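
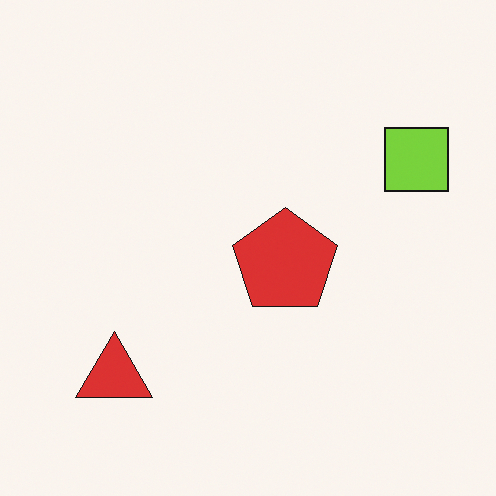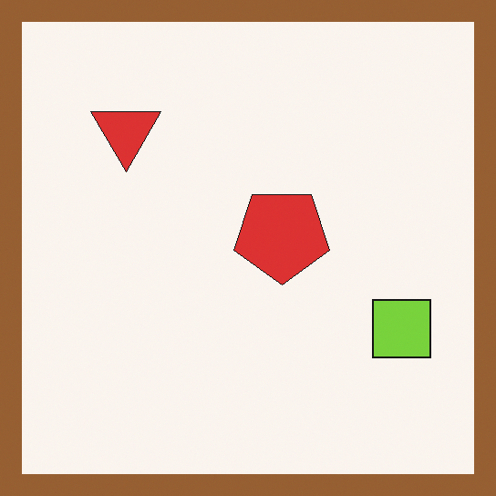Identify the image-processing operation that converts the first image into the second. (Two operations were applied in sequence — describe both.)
It was flipped vertically (top ↔ bottom), then framed with a brown border.

The red triangle is in the bottom-left of the first image and the top-left of the second — shapes on opposite sides of the horizontal midline have swapped in a mirror flip. A solid brown frame runs around the edge of the second image, with the content slightly shrunk inside it.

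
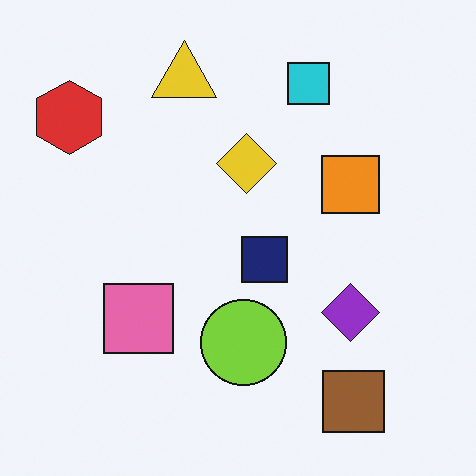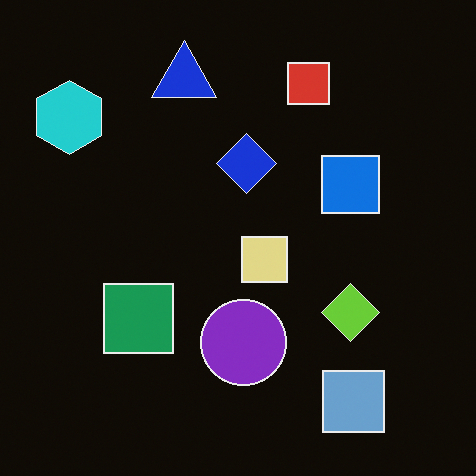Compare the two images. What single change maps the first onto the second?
The second image is the first color-inverted (negative).

The light background has become dark and every shape's color is its complement — a photographic negative.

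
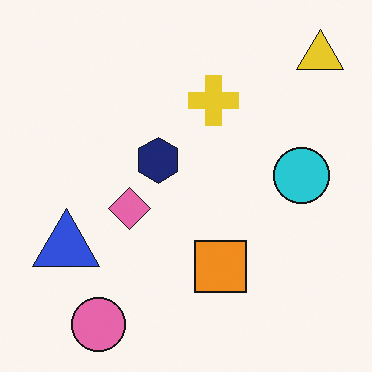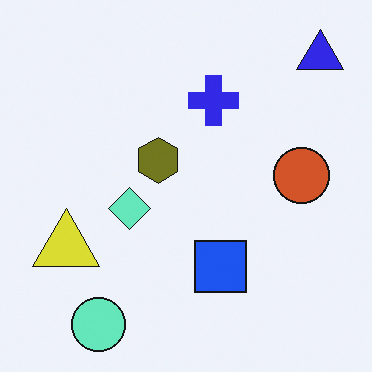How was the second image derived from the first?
The image was hue-shifted through roughly half the color wheel.

Every shape's color has rotated by the same amount around the hue wheel — a uniform hue shift.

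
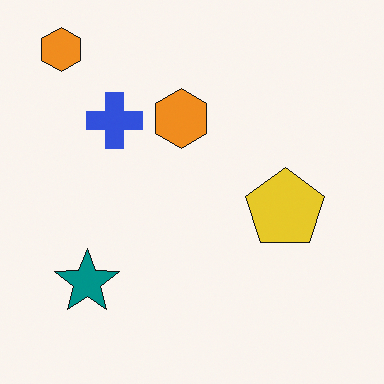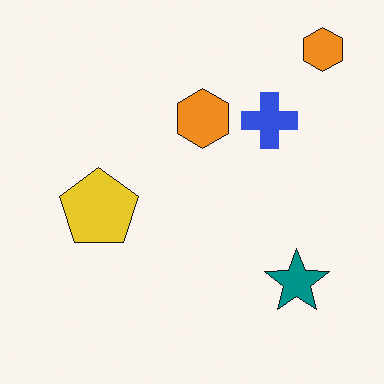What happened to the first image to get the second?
It was flipped horizontally (left ↔ right).

The teal star is in the bottom-left of the first image and the bottom-right of the second — shapes on opposite sides of the vertical midline have swapped in a mirror flip.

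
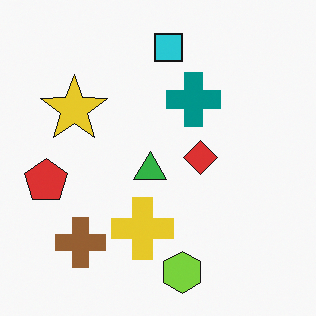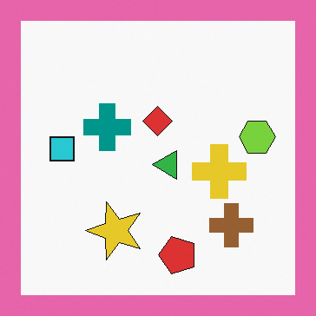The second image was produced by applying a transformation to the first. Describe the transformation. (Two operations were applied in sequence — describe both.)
The image was rotated 90° counter-clockwise, then framed with a pink border.

The lime hexagon sits in the bottom of the first image and the right of the second — consistent with a whole-image 90° counter-clockwise rotation. A solid pink frame runs around the edge of the second image, with the content slightly shrunk inside it.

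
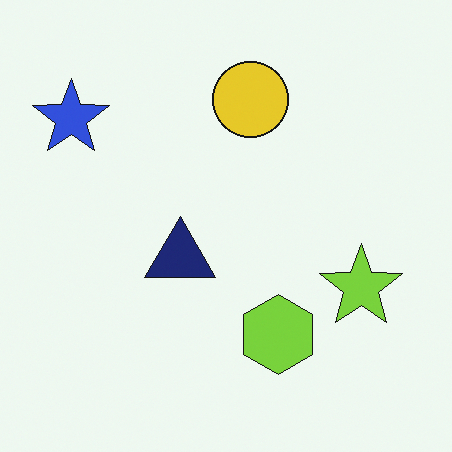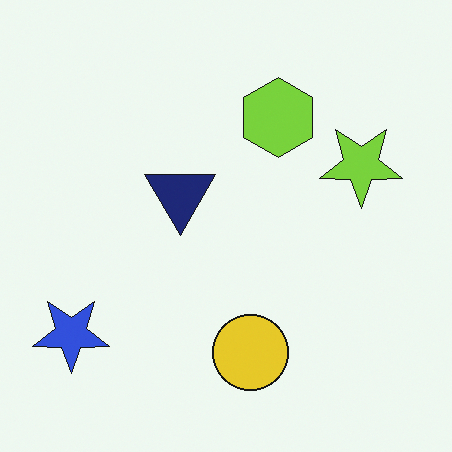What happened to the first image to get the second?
The image was flipped vertically (top ↔ bottom).

The yellow circle is in the top of the first image and the bottom of the second — shapes on opposite sides of the horizontal midline have swapped in a mirror flip.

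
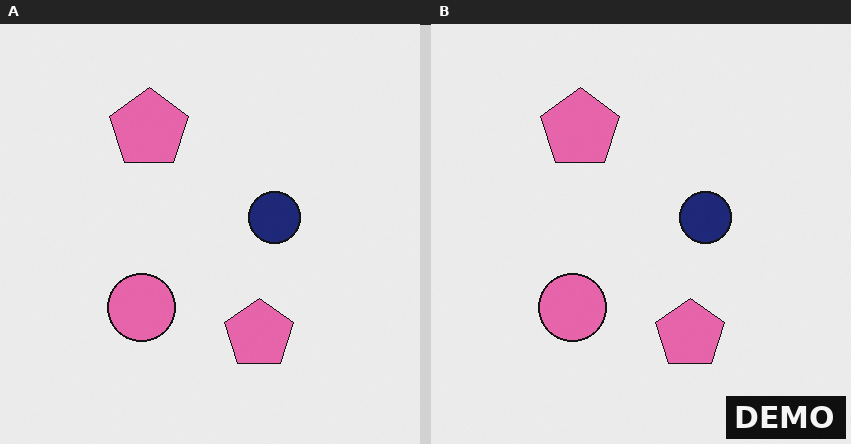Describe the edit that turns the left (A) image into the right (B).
The right (B) image is the left (A) watermarked with the text "DEMO" in the lower-right corner.

A dark label reading "DEMO" appears in the lower-right corner.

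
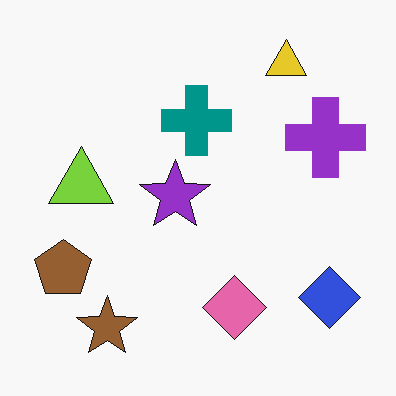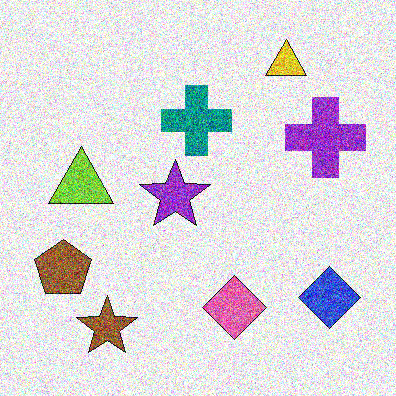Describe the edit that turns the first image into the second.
The image was degraded with a thick layer of grain.

Random speckle covers the whole image, including the flat background.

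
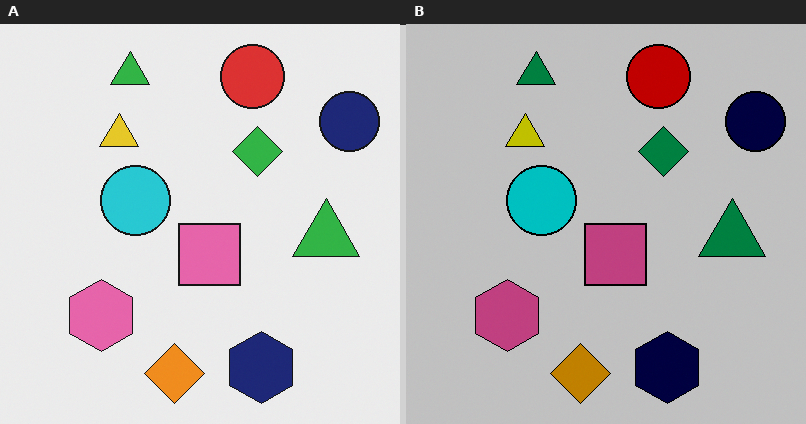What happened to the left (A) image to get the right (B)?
It was heavily posterized to just a handful of flat colors.

Each flat color has snapped to a coarser quantized level — most visibly, the near-white background has dropped to a flat grey.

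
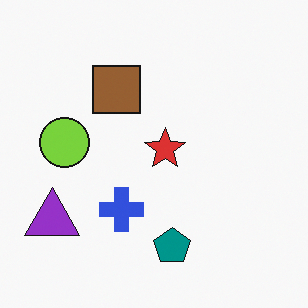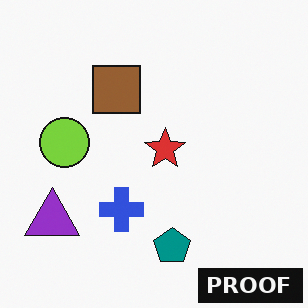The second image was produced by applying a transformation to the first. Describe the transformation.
The transformation is: watermarked with the text "PROOF" in the lower-right corner.

A dark label reading "PROOF" appears in the lower-right corner.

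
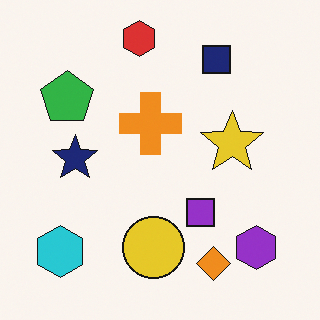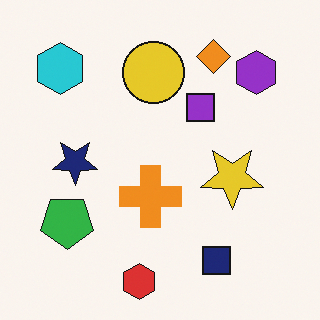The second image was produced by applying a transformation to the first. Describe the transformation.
The second image is the first flipped vertically (top ↔ bottom).

The red hexagon is in the top of the first image and the bottom of the second — shapes on opposite sides of the horizontal midline have swapped in a mirror flip.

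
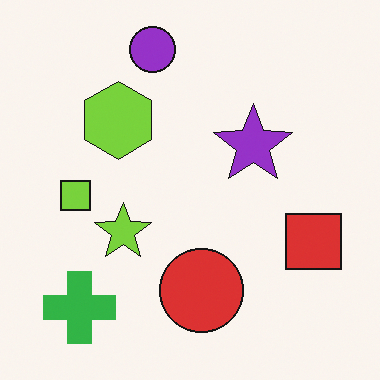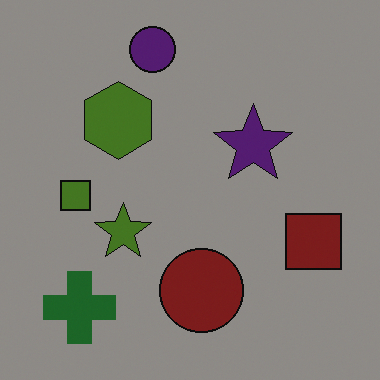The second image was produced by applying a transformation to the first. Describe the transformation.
The second image is the first darkened a lot.

Every pixel — background and shapes alike — is uniformly darkened.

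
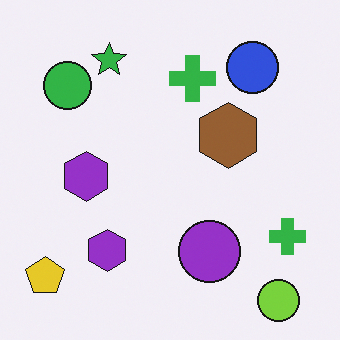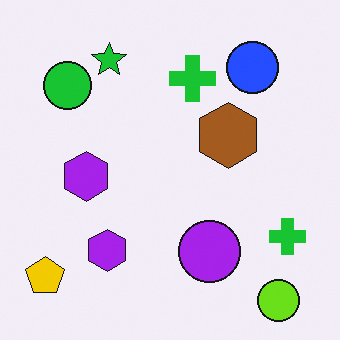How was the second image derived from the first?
Slightly oversaturated.

All colors are more vivid — a global saturation change.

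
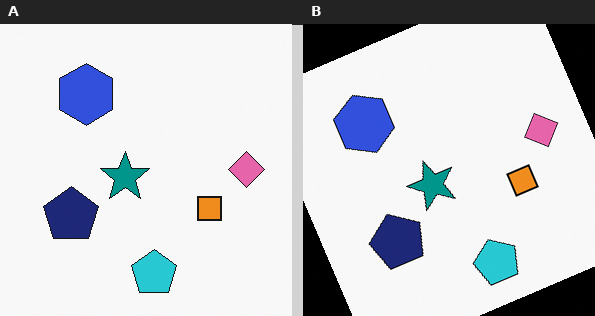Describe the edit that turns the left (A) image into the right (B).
The image was rotated counter-clockwise by a clearly visible amount.

Every shape is tilted by the same angle and the image corners show triangular fill wedges — a whole-image rotation by a non-right angle.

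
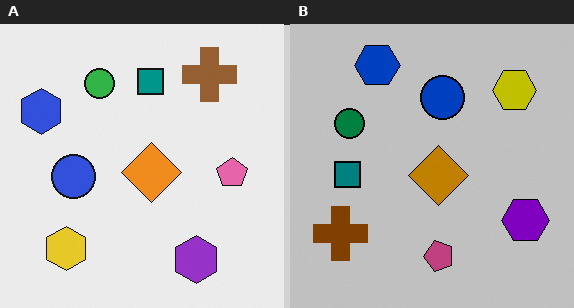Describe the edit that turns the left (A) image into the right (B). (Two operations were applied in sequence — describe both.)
This is the original image aggressively posterized, then transposed (reflected across the top-left ↔ bottom-right diagonal).

Each flat color has snapped to a coarser quantized level — most visibly, the near-white background has dropped to a flat grey. Shapes have swapped their row and column positions — what was in the top-right is now in the bottom-left — a diagonal reflection.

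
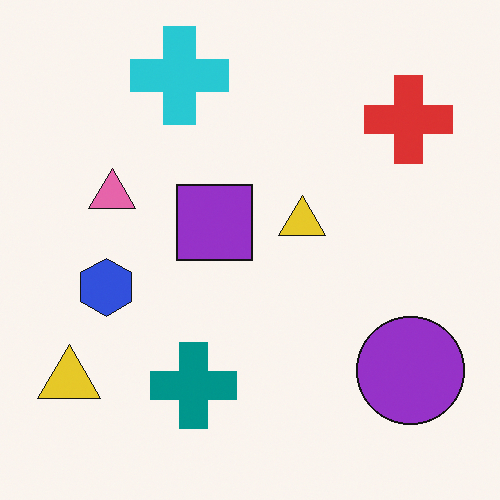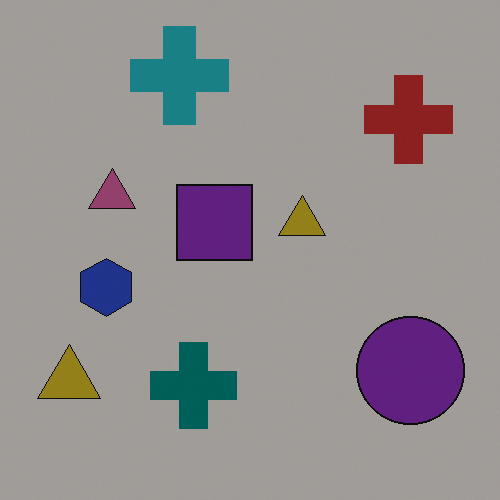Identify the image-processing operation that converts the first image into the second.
The second image is the first substantially darkened.

Every pixel — background and shapes alike — is uniformly darkened.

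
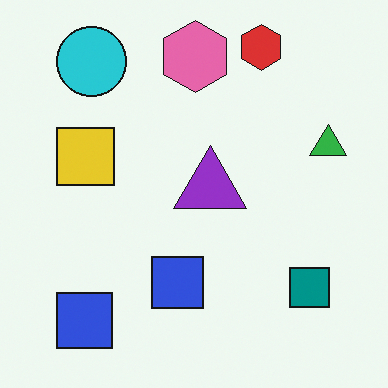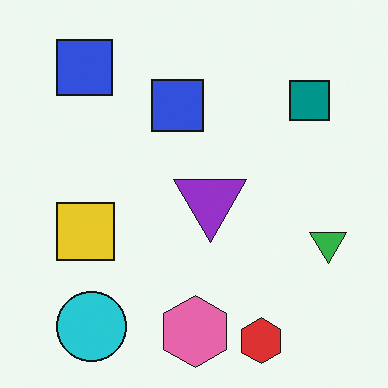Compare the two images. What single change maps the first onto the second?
The second image is the first flipped vertically (top ↔ bottom).

The red hexagon is in the top-right of the first image and the bottom-right of the second — shapes on opposite sides of the horizontal midline have swapped in a mirror flip.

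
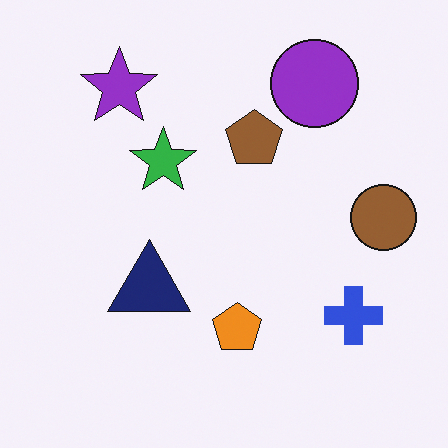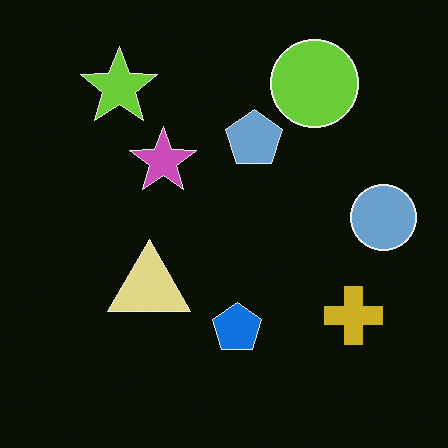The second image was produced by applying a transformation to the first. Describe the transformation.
The transformation is: color-inverted (negative).

The light background has become dark and every shape's color is its complement — a photographic negative.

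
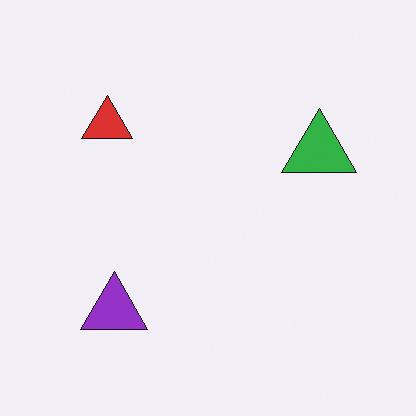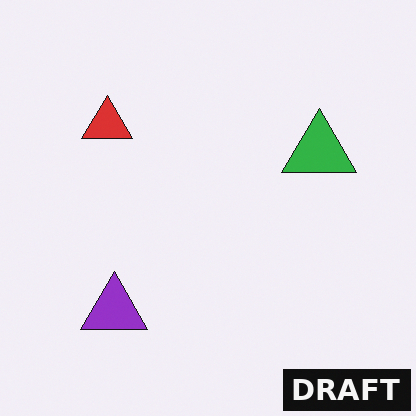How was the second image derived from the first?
The image was watermarked with the text "DRAFT" in the lower-right corner.

A dark label reading "DRAFT" appears in the lower-right corner.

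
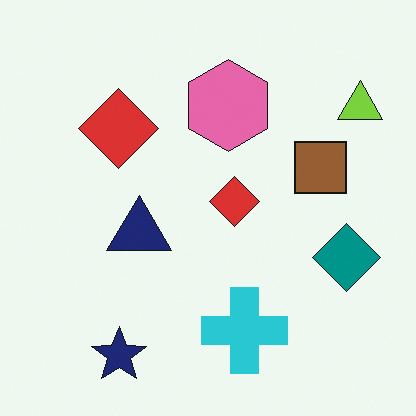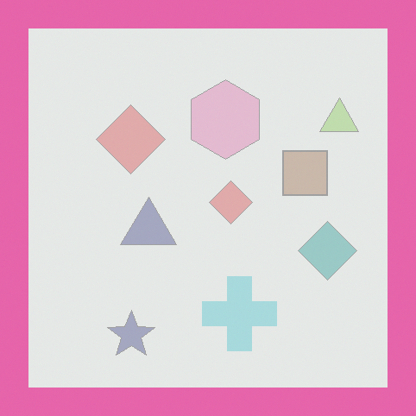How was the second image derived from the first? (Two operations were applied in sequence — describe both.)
Given much lower contrast, then framed with a pink border.

Tones are pushed toward mid-grey across the whole image — a global contrast change. A solid pink frame runs around the edge of the second image, with the content slightly shrunk inside it.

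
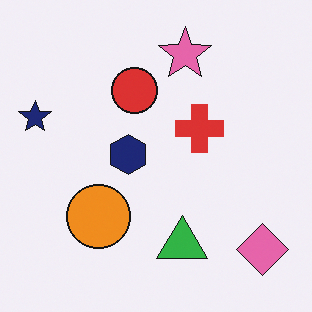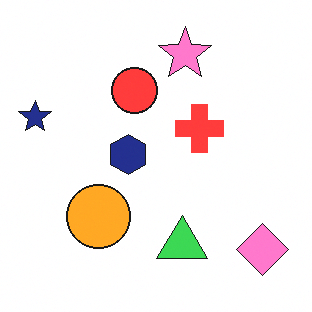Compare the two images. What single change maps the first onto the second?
Brightened a little.

Every pixel — background and shapes alike — is uniformly brightened.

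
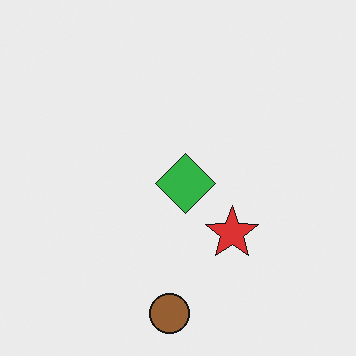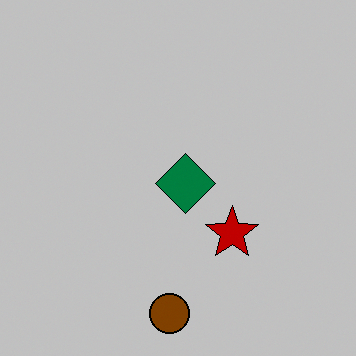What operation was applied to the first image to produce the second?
This is the original image heavily posterized to just a handful of flat colors.

Each flat color has snapped to a coarser quantized level — most visibly, the near-white background has dropped to a flat grey.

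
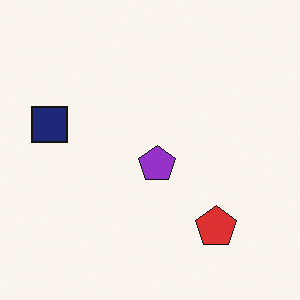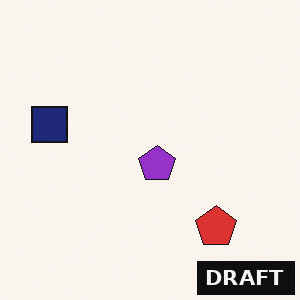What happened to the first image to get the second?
The second image is the first watermarked with the text "DRAFT" in the lower-right corner.

A dark label reading "DRAFT" appears in the lower-right corner.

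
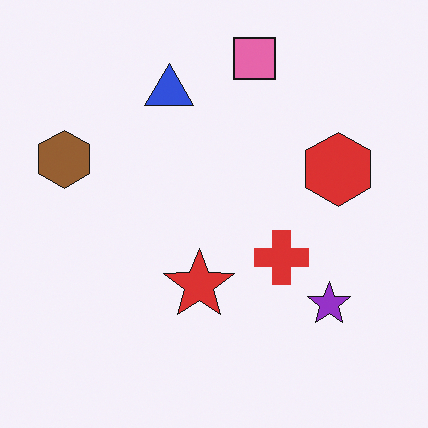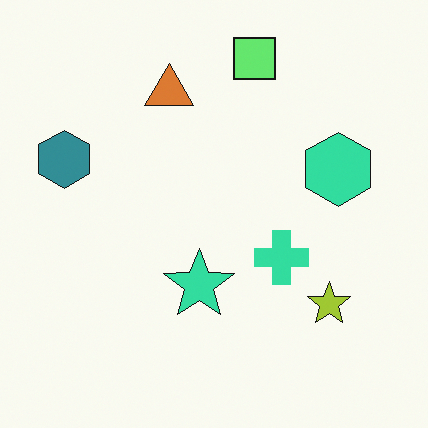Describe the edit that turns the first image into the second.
The image was hue-shifted by a large amount.

Every shape's color has rotated by the same amount around the hue wheel — a uniform hue shift.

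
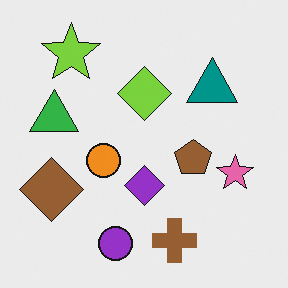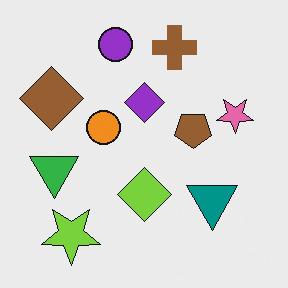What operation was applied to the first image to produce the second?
The image was flipped vertically (top ↔ bottom).

The purple circle is in the bottom of the first image and the top of the second — shapes on opposite sides of the horizontal midline have swapped in a mirror flip.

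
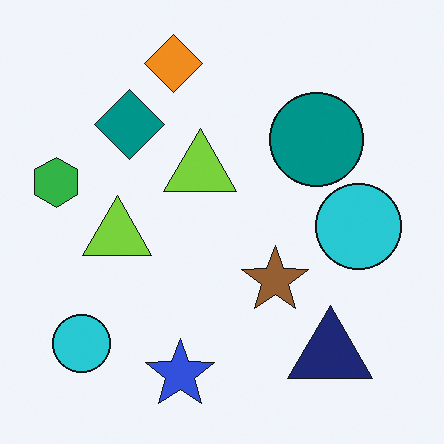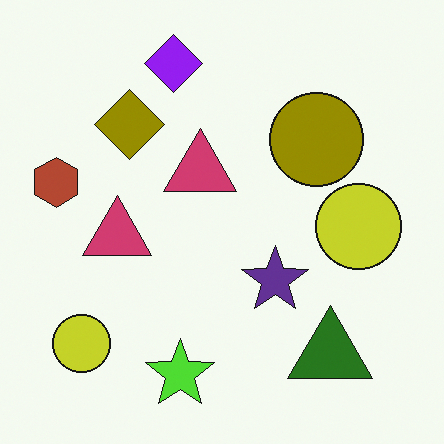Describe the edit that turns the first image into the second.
The second image is the first hue-shifted by a large amount.

Every shape's color has rotated by the same amount around the hue wheel — a uniform hue shift.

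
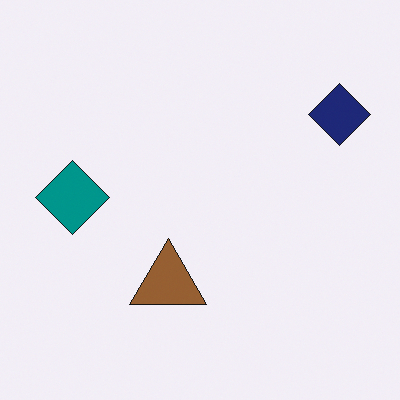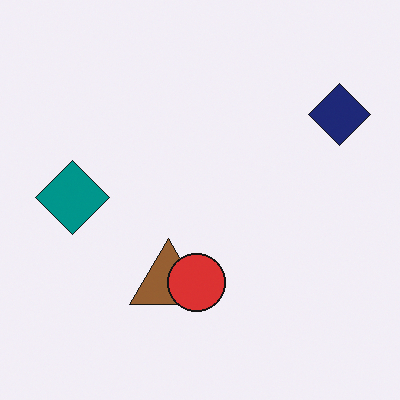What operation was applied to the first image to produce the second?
This is the original image overlaid with an additional red circle.

A red circle appears in the second image that is absent from the first.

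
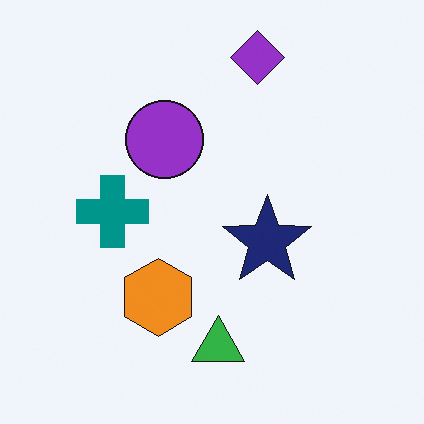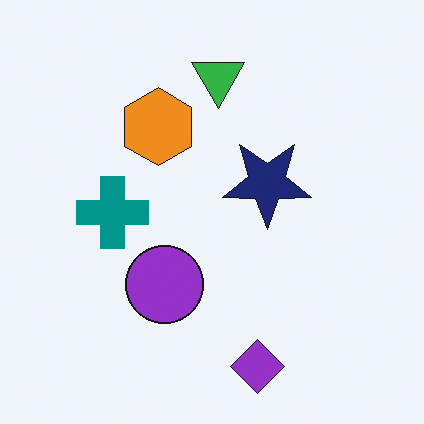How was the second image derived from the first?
The image was flipped vertically (top ↔ bottom).

The purple diamond is in the top of the first image and the bottom of the second — shapes on opposite sides of the horizontal midline have swapped in a mirror flip.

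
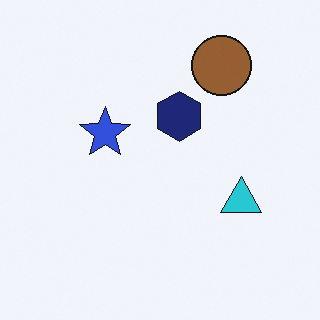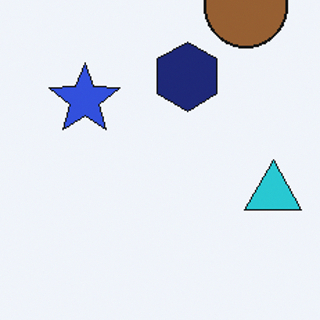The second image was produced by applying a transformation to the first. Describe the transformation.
It was cropped slightly and scaled back up.

The visible shapes are larger and the field of view is narrower; shapes near the original edges may be partly or wholly outside the frame — a crop-and-rescale.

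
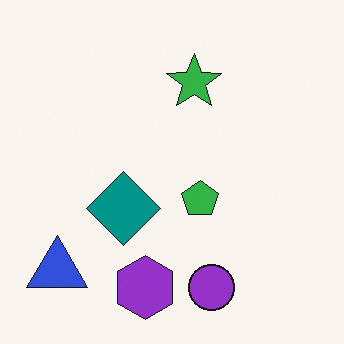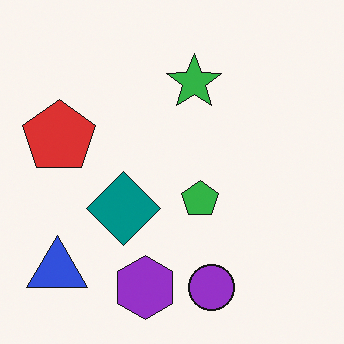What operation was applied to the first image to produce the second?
The image was overlaid with an additional red pentagon.

A red pentagon appears in the second image that is absent from the first.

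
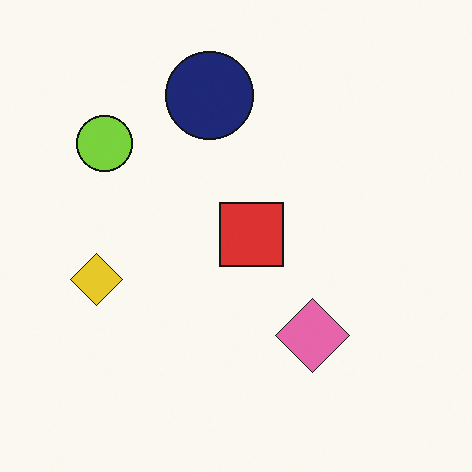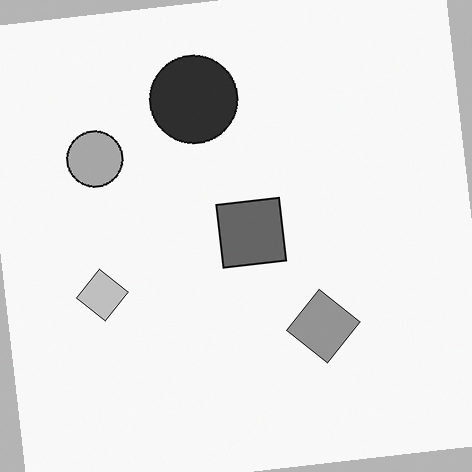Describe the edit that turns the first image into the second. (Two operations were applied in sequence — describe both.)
This is the original image converted to grayscale, then rotated counter-clockwise by a small amount.

All color is removed — every shape is now a shade of grey. Every shape is tilted by the same angle and the image corners show triangular fill wedges — a whole-image rotation by a non-right angle.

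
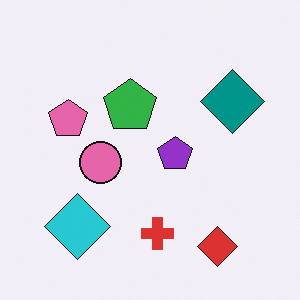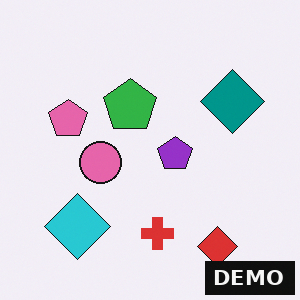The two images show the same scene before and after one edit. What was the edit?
This is the original image watermarked with the text "DEMO" in the lower-right corner.

A dark label reading "DEMO" appears in the lower-right corner.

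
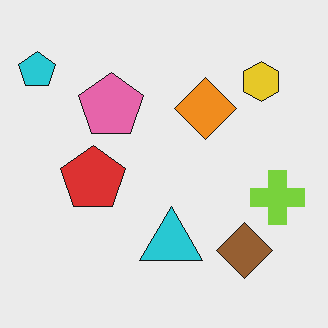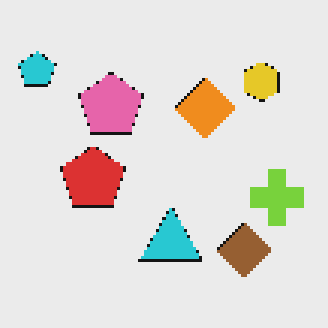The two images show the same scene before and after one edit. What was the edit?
This is the original image lightly pixelated (a mild mosaic effect).

Shapes are reduced to large square blocks; fine edges and outlines are lost — a downscale-then-upscale (mosaic) effect.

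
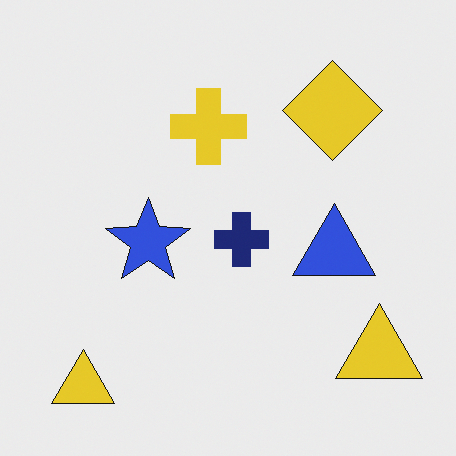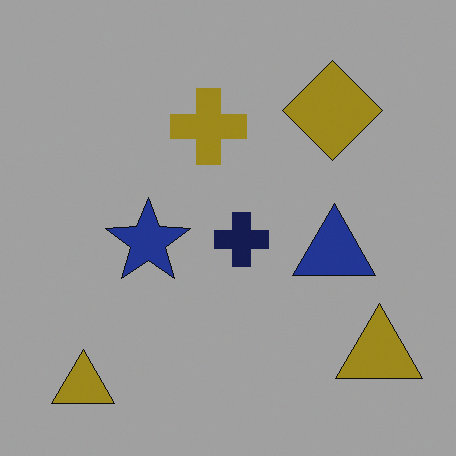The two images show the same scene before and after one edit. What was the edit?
The image was noticeably darkened.

Every pixel — background and shapes alike — is uniformly darkened.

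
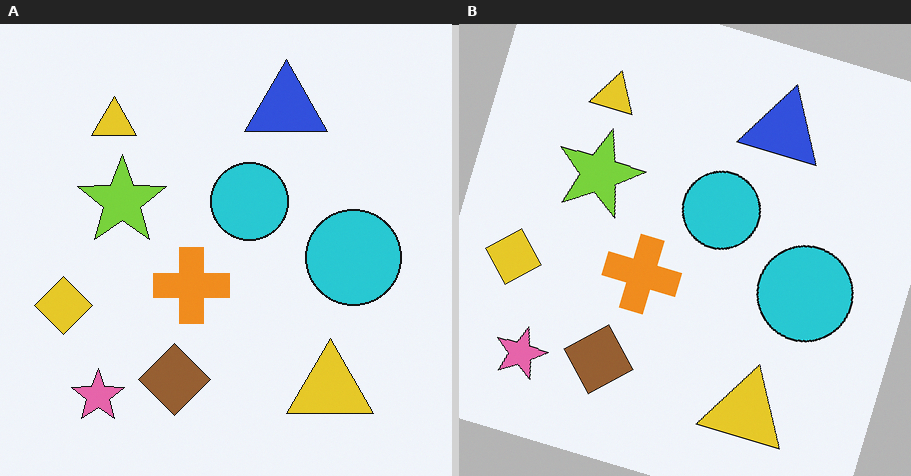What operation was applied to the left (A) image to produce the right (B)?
It was rotated clockwise by a clearly visible amount.

Every shape is tilted by the same angle and the image corners show triangular fill wedges — a whole-image rotation by a non-right angle.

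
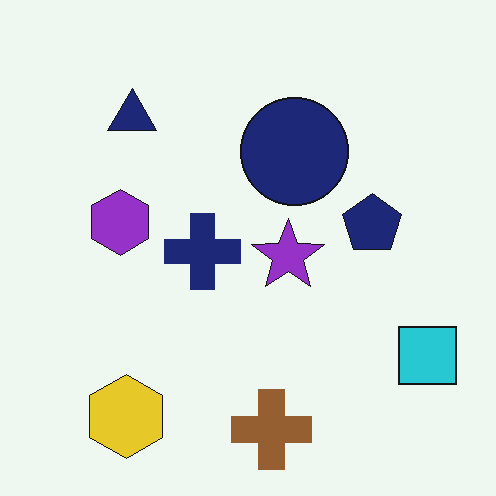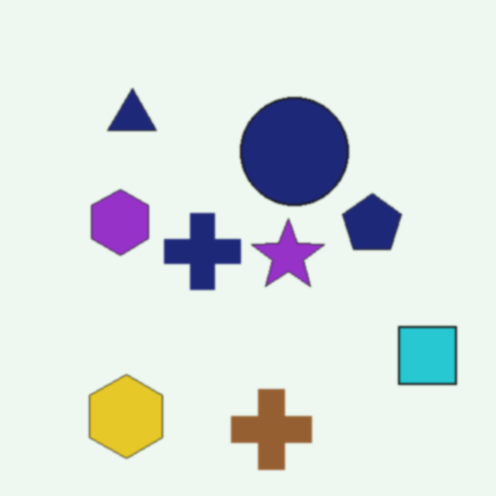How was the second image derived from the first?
It was lightly blurred.

Shape edges and outlines are uniformly softened across the whole image.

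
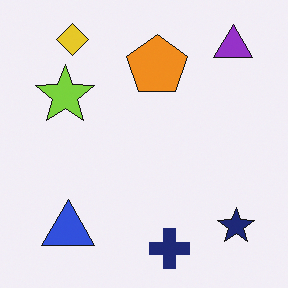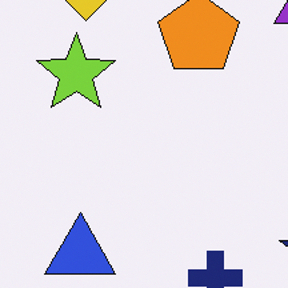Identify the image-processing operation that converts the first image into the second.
The image was cropped slightly and scaled back up.

The visible shapes are larger and the field of view is narrower; shapes near the original edges may be partly or wholly outside the frame — a crop-and-rescale.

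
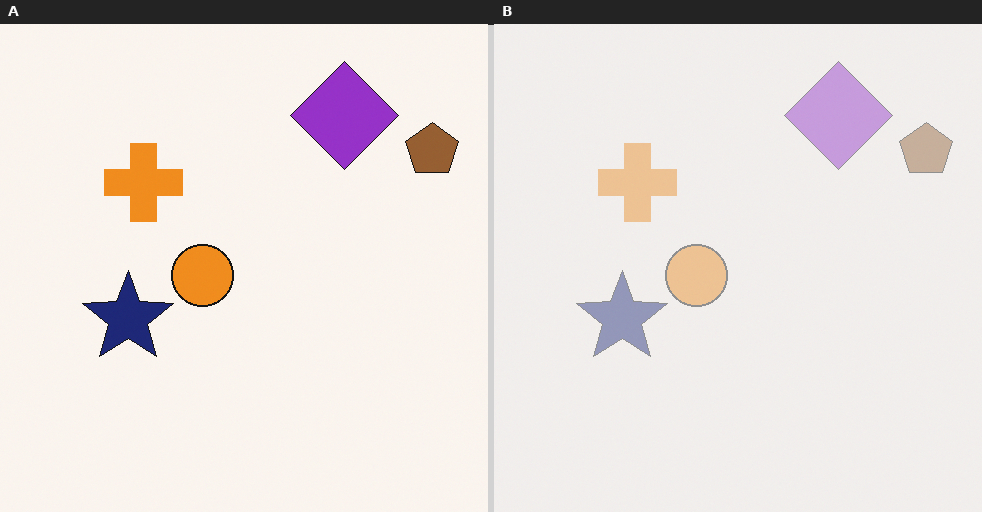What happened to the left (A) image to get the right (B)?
The image was washed out (contrast reduced).

Tones are pushed toward mid-grey across the whole image — a global contrast change.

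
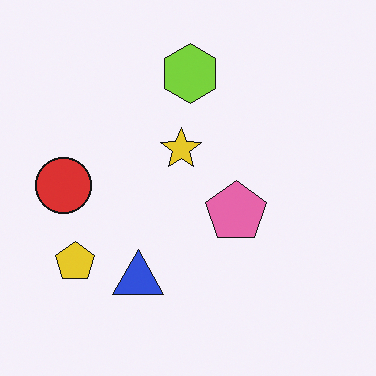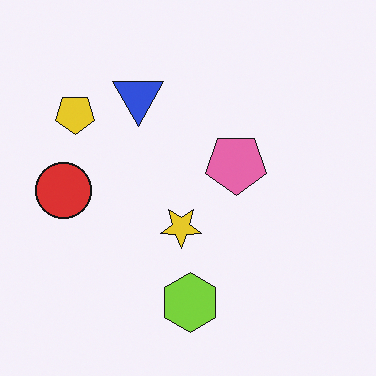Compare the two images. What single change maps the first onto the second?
Flipped vertically (top ↔ bottom).

The lime hexagon is in the top of the first image and the bottom of the second — shapes on opposite sides of the horizontal midline have swapped in a mirror flip.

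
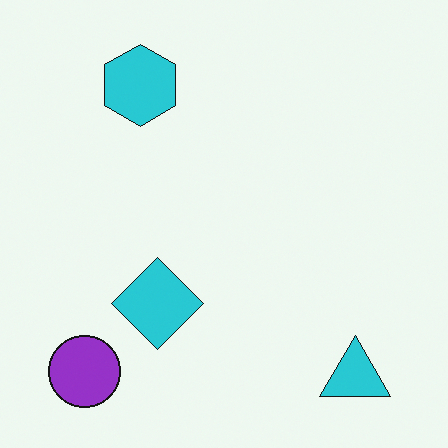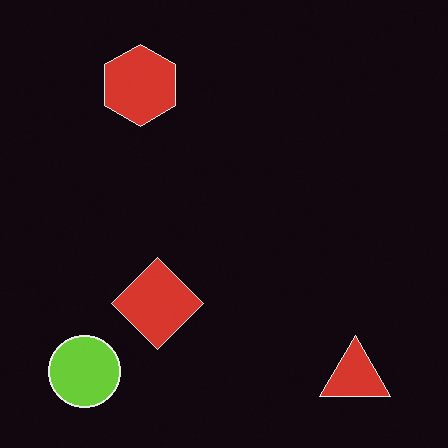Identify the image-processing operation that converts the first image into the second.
Color-inverted (negative).

The light background has become dark and every shape's color is its complement — a photographic negative.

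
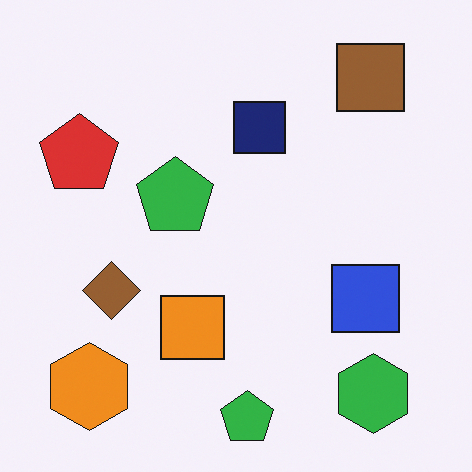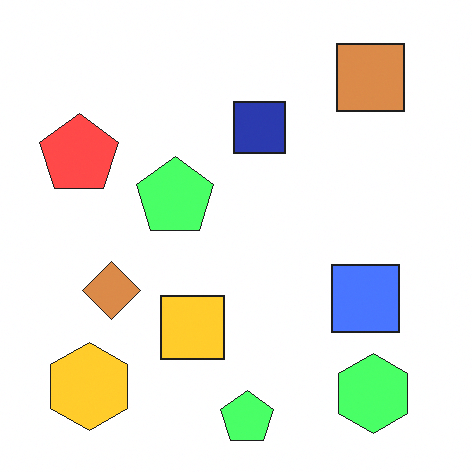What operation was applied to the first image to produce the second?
It was brightened a lot.

Every pixel — background and shapes alike — is uniformly brightened.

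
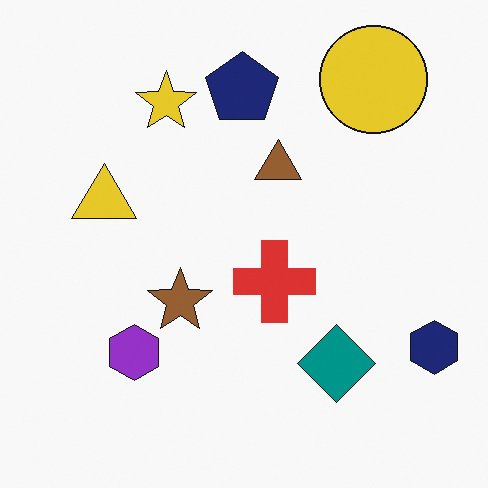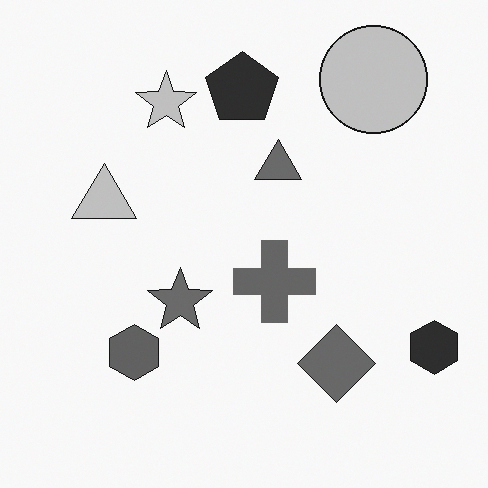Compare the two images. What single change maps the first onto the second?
Converted to grayscale.

All color is removed — every shape is now a shade of grey.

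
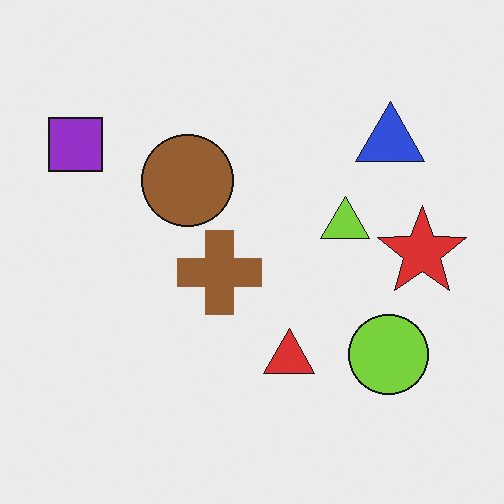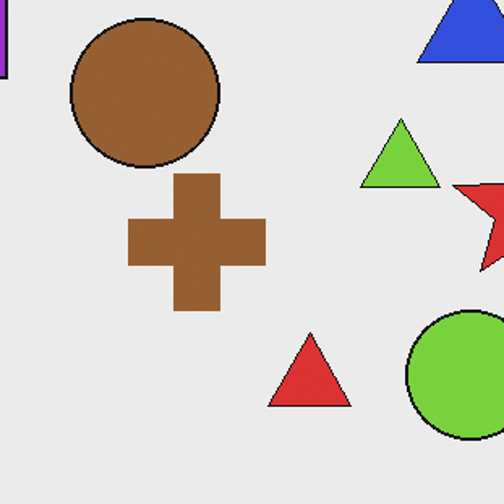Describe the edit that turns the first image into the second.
It was cropped tightly and scaled back up.

The visible shapes are larger and the field of view is narrower; shapes near the original edges may be partly or wholly outside the frame — a crop-and-rescale.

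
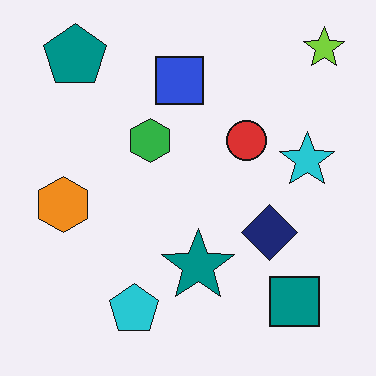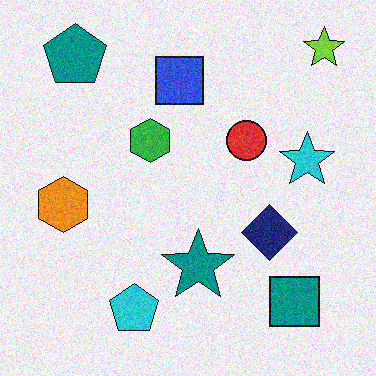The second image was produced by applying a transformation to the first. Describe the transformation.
This is the original image degraded with visible gaussian noise.

Random speckle covers the whole image, including the flat background.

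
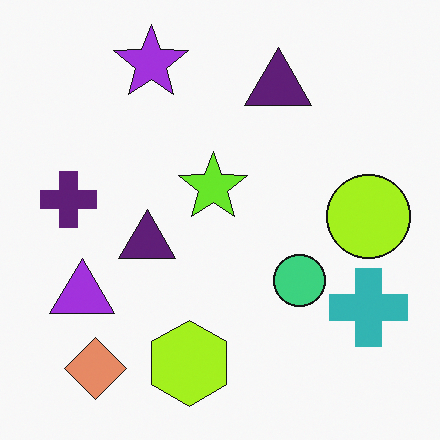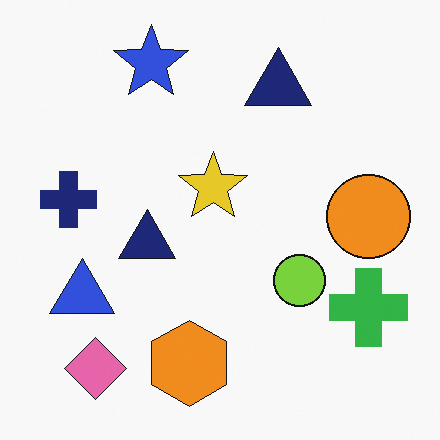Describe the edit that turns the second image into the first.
The first image is the second hue-shifted by a small amount.

Every shape's color has rotated by the same amount around the hue wheel — a uniform hue shift.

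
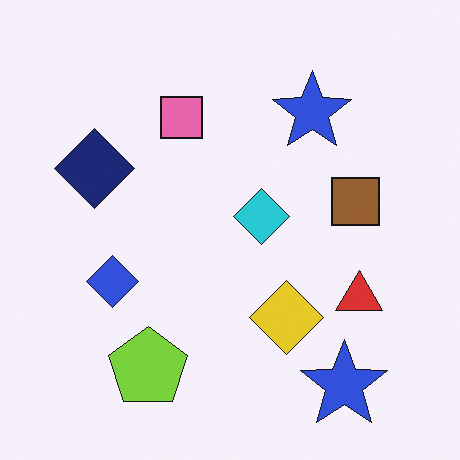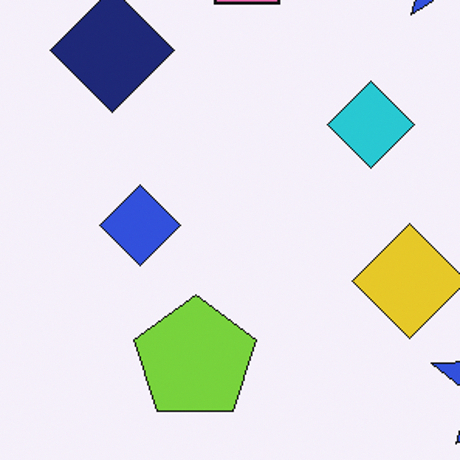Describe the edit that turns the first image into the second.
It was cropped slightly and scaled back up.

The visible shapes are larger and the field of view is narrower; shapes near the original edges may be partly or wholly outside the frame — a crop-and-rescale.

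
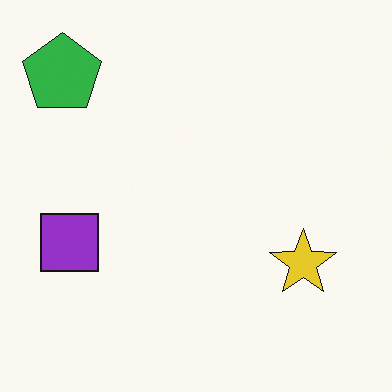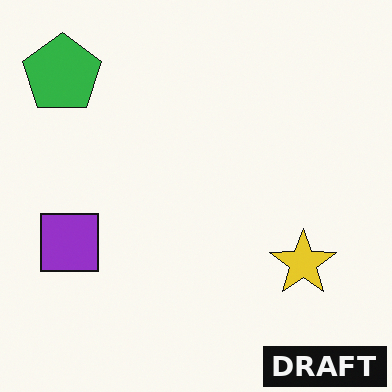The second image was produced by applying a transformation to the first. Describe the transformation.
The second image is the first watermarked with the text "DRAFT" in the lower-right corner.

A dark label reading "DRAFT" appears in the lower-right corner.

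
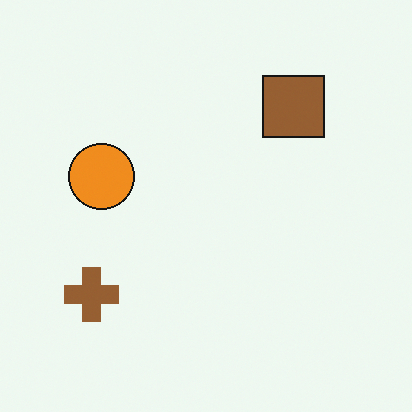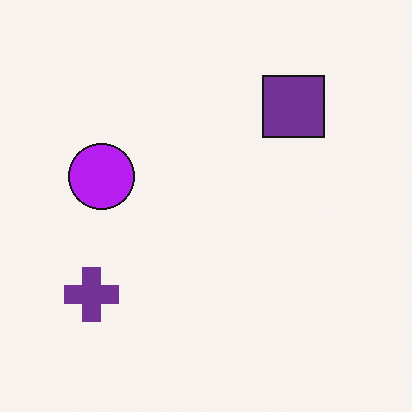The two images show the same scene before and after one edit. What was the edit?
Hue-shifted through roughly half the color wheel.

Every shape's color has rotated by the same amount around the hue wheel — a uniform hue shift.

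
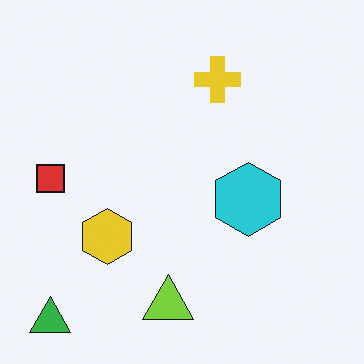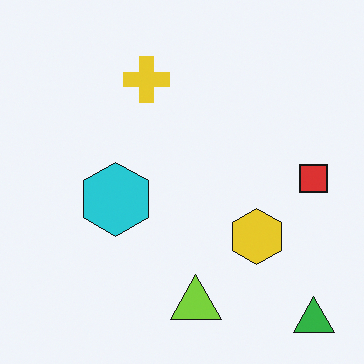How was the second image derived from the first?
This is the original image flipped horizontally (left ↔ right).

The red square is in the left of the first image and the right of the second — shapes on opposite sides of the vertical midline have swapped in a mirror flip.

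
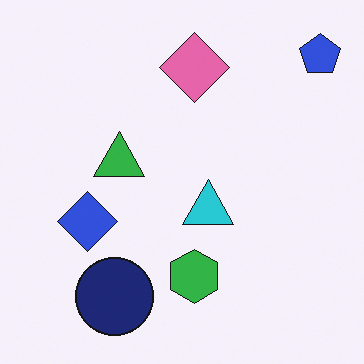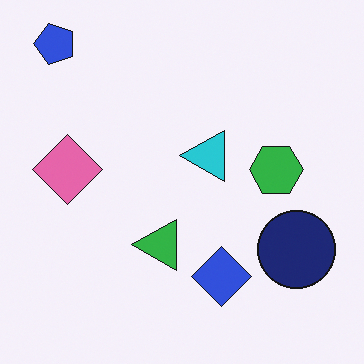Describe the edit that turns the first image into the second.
It was rotated 90° counter-clockwise.

The blue pentagon sits in the top-right of the first image and the top-left of the second — consistent with a whole-image 90° counter-clockwise rotation.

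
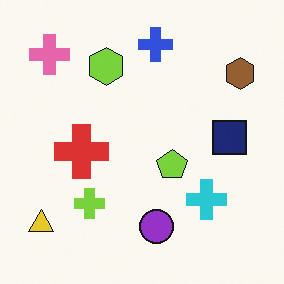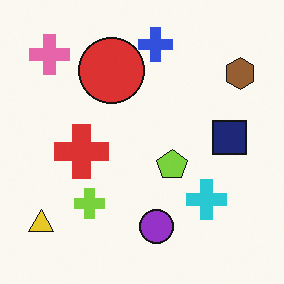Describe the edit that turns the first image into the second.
This is the original image overlaid with an additional red circle.

A red circle appears in the second image that is absent from the first.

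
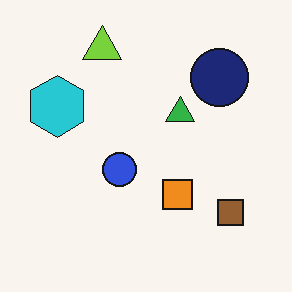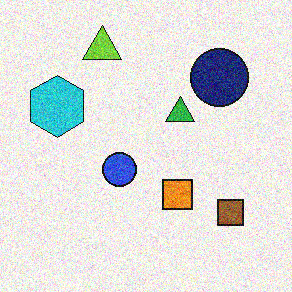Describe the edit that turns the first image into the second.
It was degraded with visible gaussian noise.

Random speckle covers the whole image, including the flat background.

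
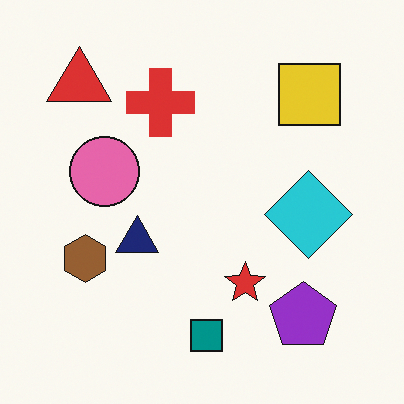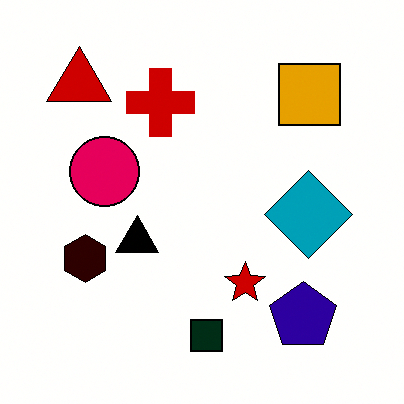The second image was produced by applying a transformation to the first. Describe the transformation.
Given much higher contrast.

Tones are pushed away from mid-grey across the whole image — a global contrast change.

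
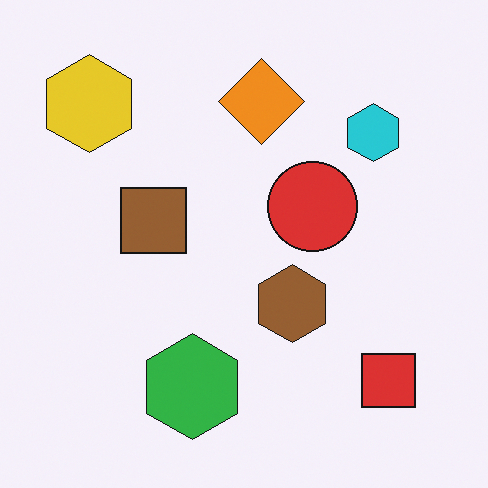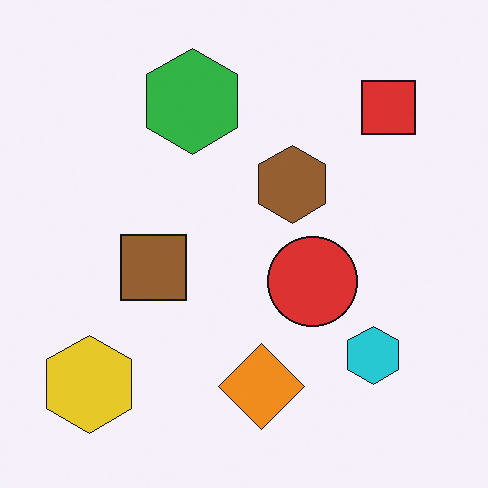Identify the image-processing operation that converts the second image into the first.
This is the original image flipped vertically (top ↔ bottom).

The green hexagon is in the top of the second image and the bottom of the first — shapes on opposite sides of the horizontal midline have swapped in a mirror flip.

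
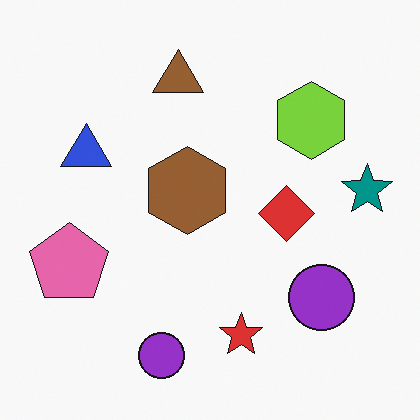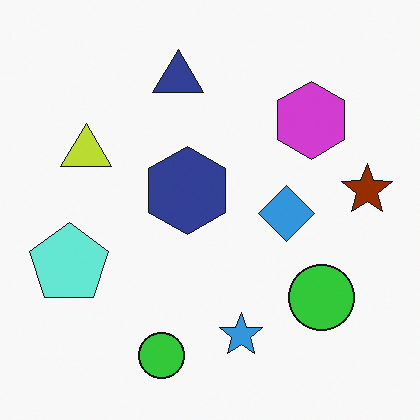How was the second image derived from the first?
It was hue-shifted by a large amount.

Every shape's color has rotated by the same amount around the hue wheel — a uniform hue shift.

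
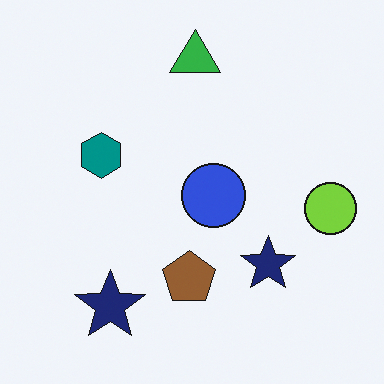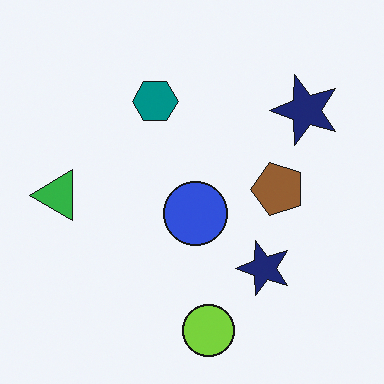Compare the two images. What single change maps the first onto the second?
This is the original image transposed (reflected across the top-left ↔ bottom-right diagonal).

Shapes have swapped their row and column positions — what was in the top-right is now in the bottom-left — a diagonal reflection.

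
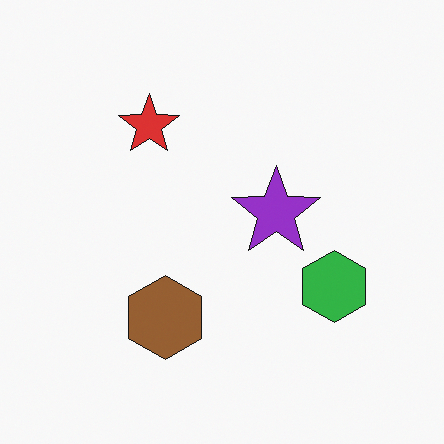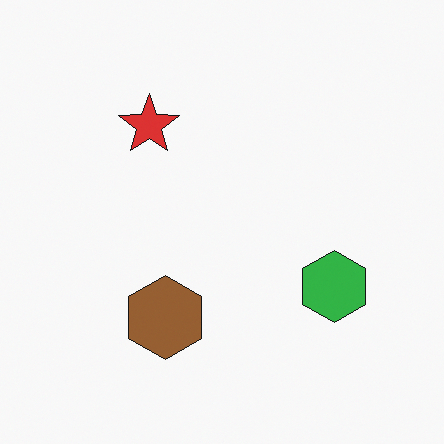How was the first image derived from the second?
Overlaid with an additional purple star.

A purple star appears in the first image that is absent from the second.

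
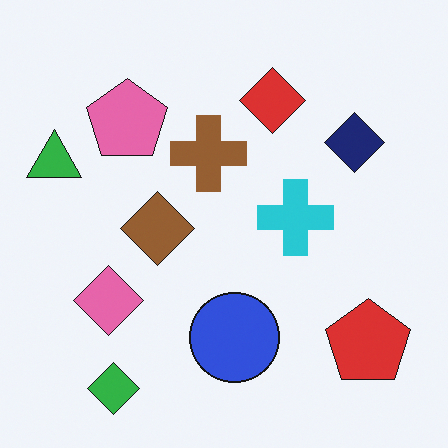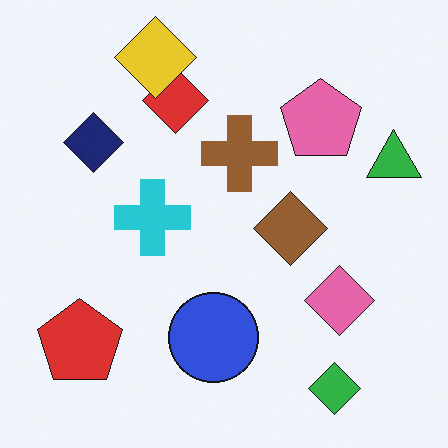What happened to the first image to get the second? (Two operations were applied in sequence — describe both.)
The image was flipped horizontally (left ↔ right), then overlaid with an additional yellow diamond.

The green triangle is in the left of the first image and the right of the second — shapes on opposite sides of the vertical midline have swapped in a mirror flip. A yellow diamond appears in the second image that is absent from the first.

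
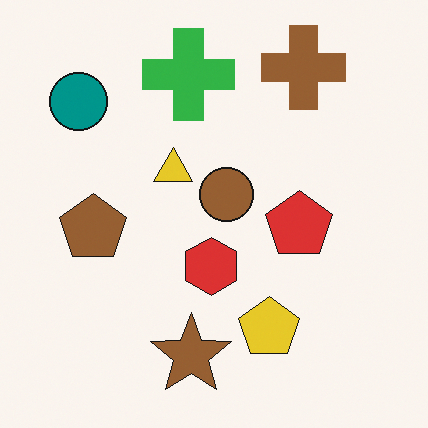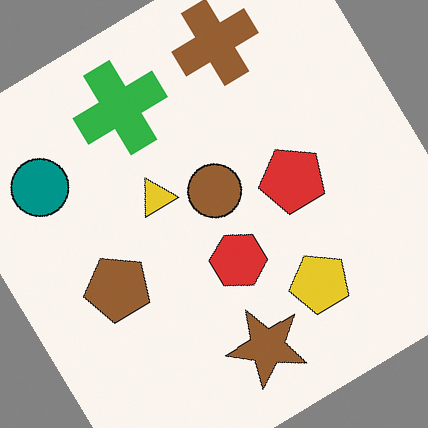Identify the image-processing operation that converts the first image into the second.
This is the original image rotated counter-clockwise by a large amount — several tens of degrees.

Every shape is tilted by the same angle and the image corners show triangular fill wedges — a whole-image rotation by a non-right angle.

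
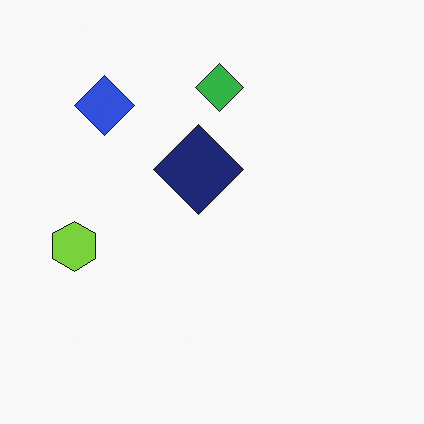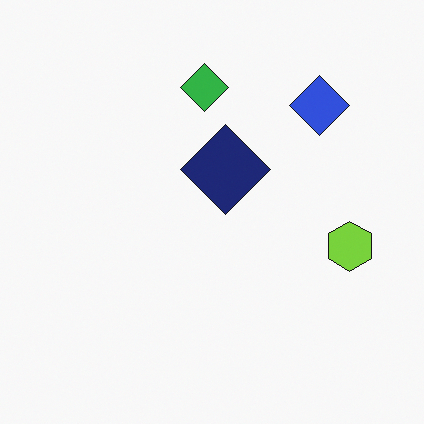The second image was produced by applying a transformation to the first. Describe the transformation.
This is the original image flipped horizontally (left ↔ right).

The lime hexagon is in the left of the first image and the right of the second — shapes on opposite sides of the vertical midline have swapped in a mirror flip.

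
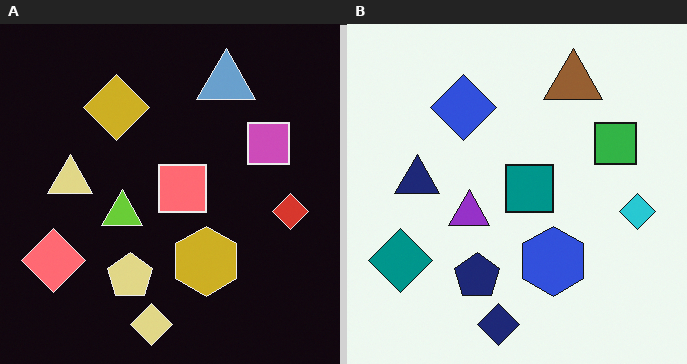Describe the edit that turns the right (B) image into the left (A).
The left (A) image is the right (B) color-inverted (negative).

The light background has become dark and every shape's color is its complement — a photographic negative.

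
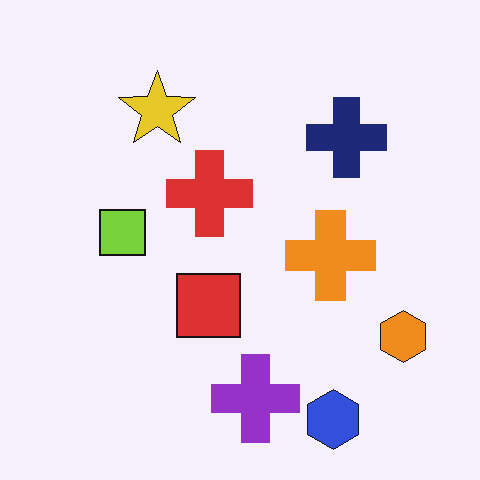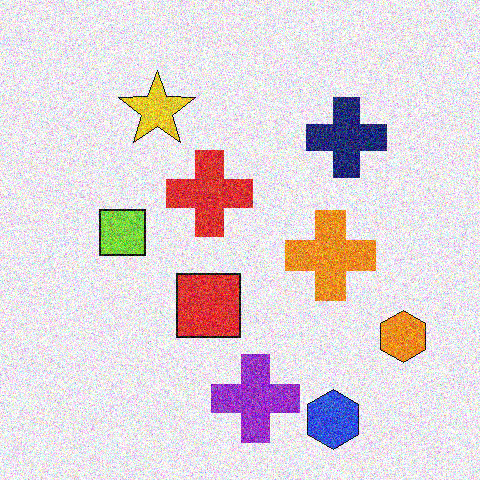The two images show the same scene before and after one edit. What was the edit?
It was degraded with a thick layer of grain.

Random speckle covers the whole image, including the flat background.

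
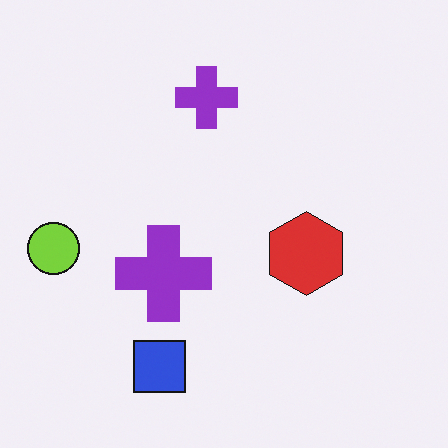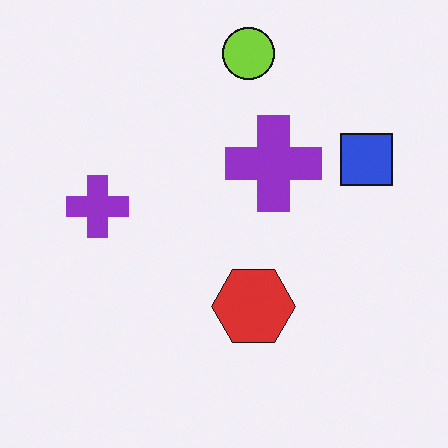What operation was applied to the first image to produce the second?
The image was transposed (reflected across the top-left ↔ bottom-right diagonal).

Shapes have swapped their row and column positions — what was in the top-right is now in the bottom-left — a diagonal reflection.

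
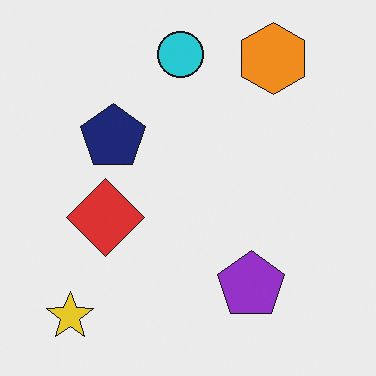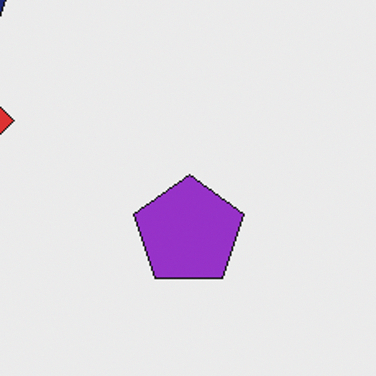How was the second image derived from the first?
The image was cropped tightly and scaled back up.

The visible shapes are larger and the field of view is narrower; shapes near the original edges may be partly or wholly outside the frame — a crop-and-rescale.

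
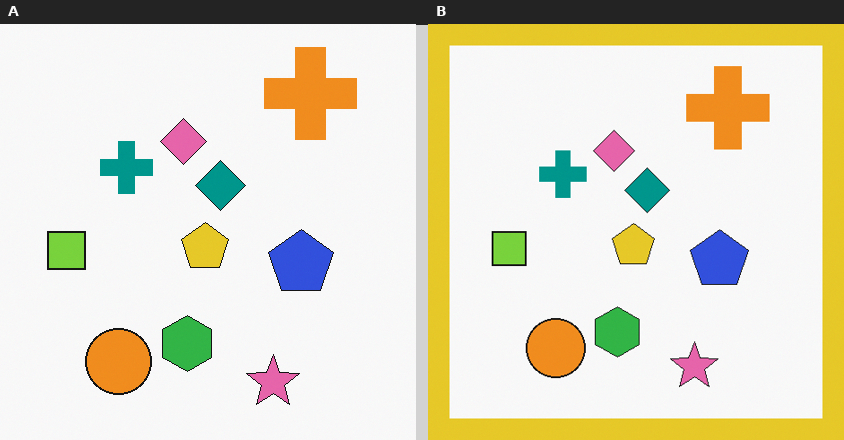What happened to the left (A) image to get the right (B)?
The transformation is: framed with a yellow border.

A solid yellow frame runs around the edge of the right (B) image, with the content slightly shrunk inside it.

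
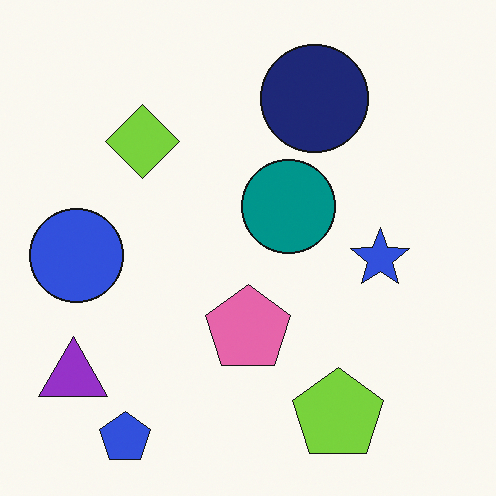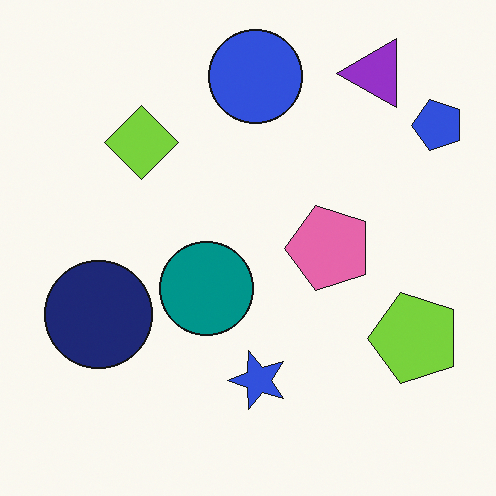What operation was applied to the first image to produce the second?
It was transposed (reflected across the top-left ↔ bottom-right diagonal).

Shapes have swapped their row and column positions — what was in the top-right is now in the bottom-left — a diagonal reflection.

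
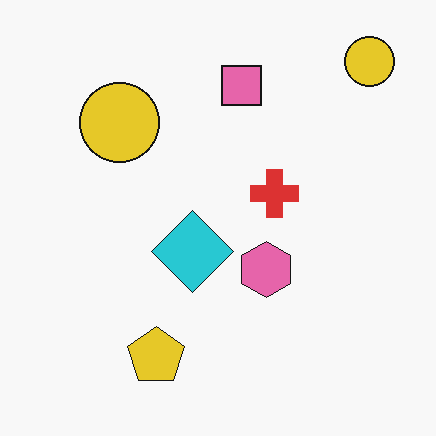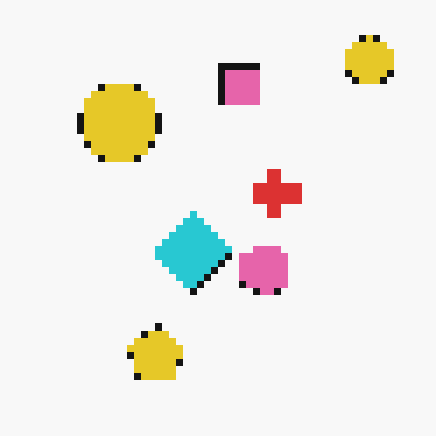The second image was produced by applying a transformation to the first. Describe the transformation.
The transformation is: moderately pixelated.

Shapes are reduced to large square blocks; fine edges and outlines are lost — a downscale-then-upscale (mosaic) effect.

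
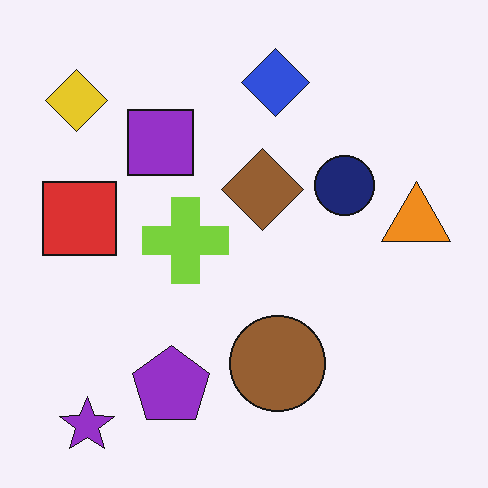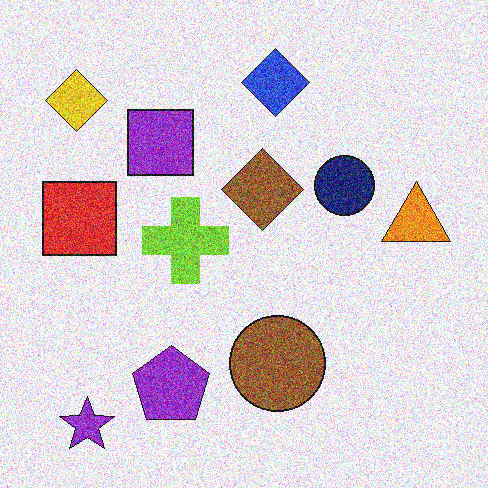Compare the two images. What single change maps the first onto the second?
The image was degraded with heavy additive noise.

Random speckle covers the whole image, including the flat background.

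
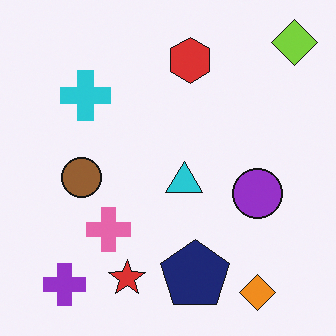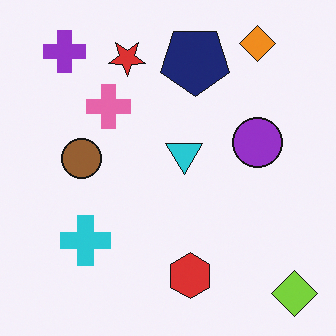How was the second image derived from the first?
The transformation is: flipped vertically (top ↔ bottom).

The lime diamond is in the top-right of the first image and the bottom-right of the second — shapes on opposite sides of the horizontal midline have swapped in a mirror flip.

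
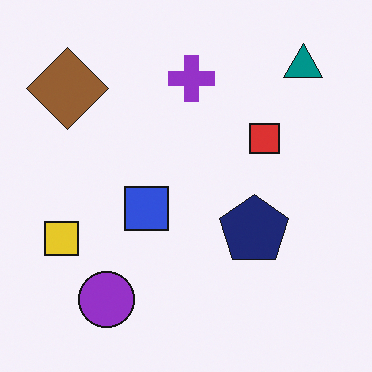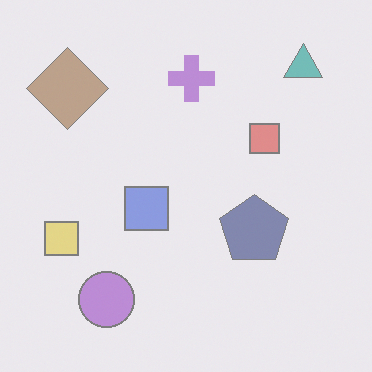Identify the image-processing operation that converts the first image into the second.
The transformation is: washed out (contrast reduced).

Tones are pushed toward mid-grey across the whole image — a global contrast change.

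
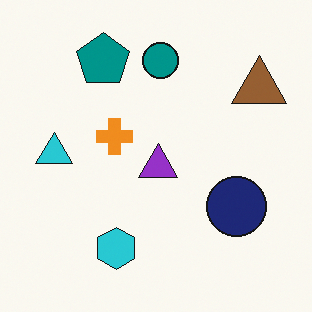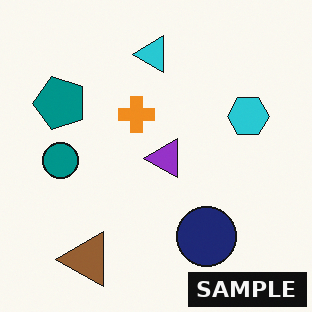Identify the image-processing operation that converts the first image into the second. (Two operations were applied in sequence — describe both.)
This is the original image transposed (reflected across the top-left ↔ bottom-right diagonal), then watermarked with the text "SAMPLE" in the lower-right corner.

Shapes have swapped their row and column positions — what was in the top-right is now in the bottom-left — a diagonal reflection. A dark label reading "SAMPLE" appears in the lower-right corner.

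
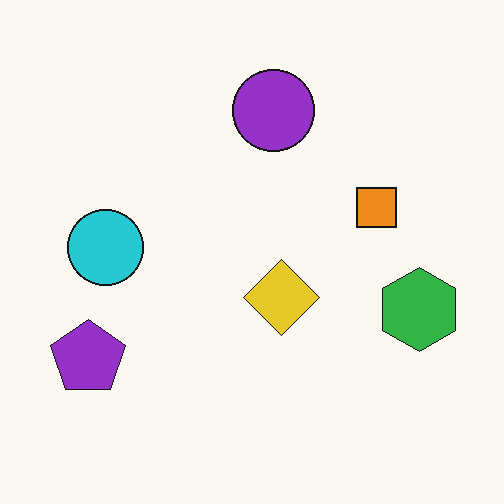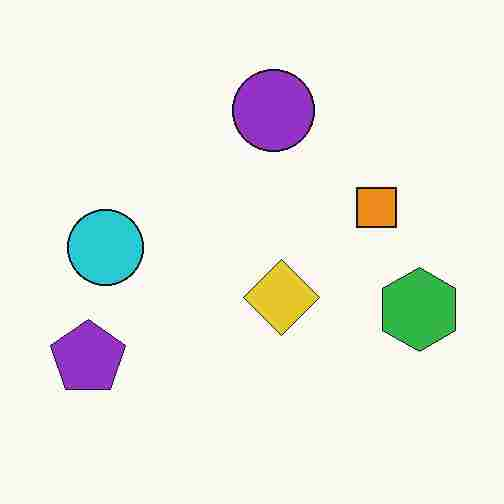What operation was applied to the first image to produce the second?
Heavily JPEG-compressed with obvious blocking artifacts.

Blocky 8×8 compression artifacts appear around shape edges and the flat background shows ringing — characteristic JPEG degradation.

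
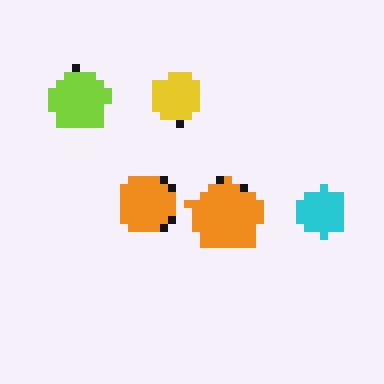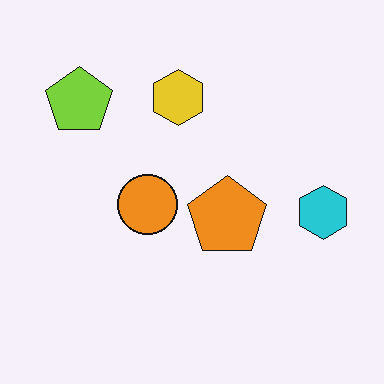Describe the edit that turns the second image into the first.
This is the original image pixelated into visible square blocks.

Shapes are reduced to large square blocks; fine edges and outlines are lost — a downscale-then-upscale (mosaic) effect.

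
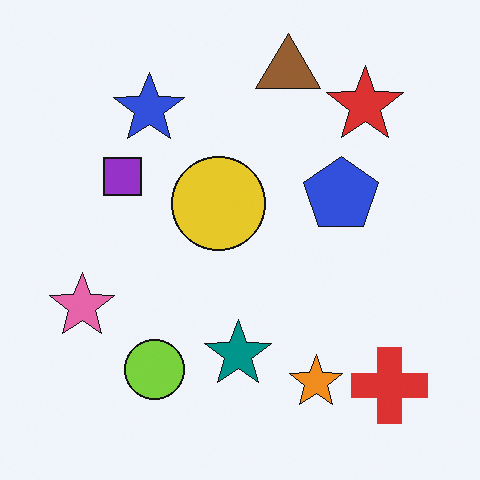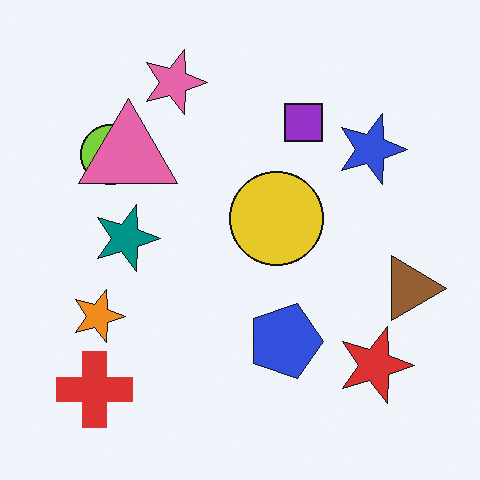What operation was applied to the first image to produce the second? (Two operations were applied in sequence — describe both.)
Rotated 90° clockwise, then overlaid with an additional pink triangle.

The red cross sits in the bottom-right of the first image and the bottom-left of the second — consistent with a whole-image 90° clockwise rotation. A pink triangle appears in the second image that is absent from the first.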